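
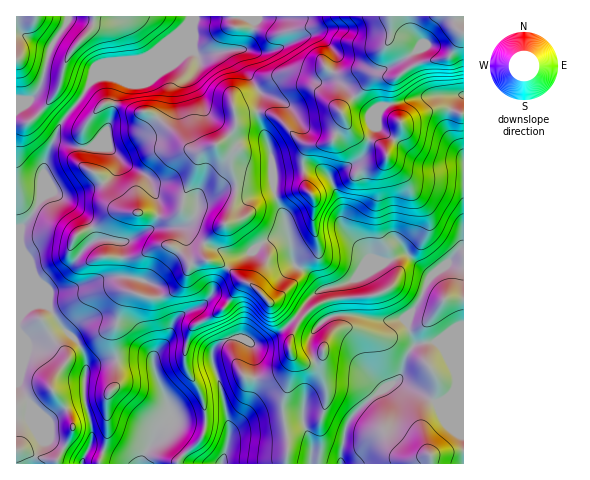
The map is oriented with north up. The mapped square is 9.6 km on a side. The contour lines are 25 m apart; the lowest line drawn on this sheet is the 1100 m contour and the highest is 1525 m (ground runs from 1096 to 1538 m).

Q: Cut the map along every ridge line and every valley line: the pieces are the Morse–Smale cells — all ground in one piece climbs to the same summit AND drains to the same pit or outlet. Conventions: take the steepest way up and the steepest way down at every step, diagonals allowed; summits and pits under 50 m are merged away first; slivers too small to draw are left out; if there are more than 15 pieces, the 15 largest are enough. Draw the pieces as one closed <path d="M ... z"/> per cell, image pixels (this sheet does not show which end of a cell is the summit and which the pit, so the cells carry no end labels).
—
<path d="M463 16l-273 0-1 6-14 14-29 22-50 20-6 5-9 15-19 24-5 9-12 29-5 40-11 20-7 7-2 7 2 18 23 53-29 3 1 156 270-1 1-25-5-22 0-17 8-24 1-18 8 4 9 1 13-6 4-15 11-14-5-27 2-2 42-3 13-6 7-10 2-9-19-43-3-14 0-37 11-18 2-12 12-17 0-6 34-15 12 0 17 5z"/><path d="M447 108l-12 0-33 14-1 7-12 17-2 12-11 18 0 37 6 25 7 11 9 21-4 14-5 5-18 7-37 2-2 2 5 27-11 14-4 15-13 6-9-1-8-4-1 18-8 24 0 17 5 22-1 26 177-1 0-348z"/><path d="M189 16l-173 1 1 291 12 0 15-4-22-52-2-18 2-7 7-7 11-20 5-40 17-38 19-24 13-19 52-21 29-22 14-14z"/>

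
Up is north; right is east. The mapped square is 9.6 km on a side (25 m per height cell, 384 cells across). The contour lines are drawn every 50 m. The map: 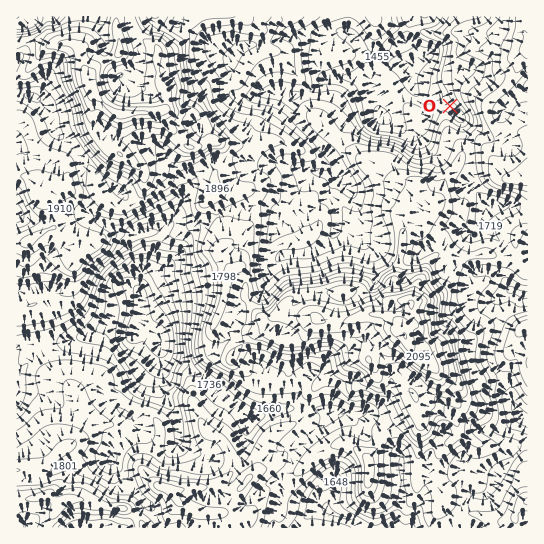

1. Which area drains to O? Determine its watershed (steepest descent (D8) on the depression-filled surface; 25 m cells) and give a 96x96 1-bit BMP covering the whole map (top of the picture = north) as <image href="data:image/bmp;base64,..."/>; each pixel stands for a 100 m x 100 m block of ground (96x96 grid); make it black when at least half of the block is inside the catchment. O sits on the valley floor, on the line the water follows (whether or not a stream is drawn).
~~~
<image width="96" height="96" href="data:image/bmp;base64,Qk2+BAAAAAAAAD4AAAAoAAAAYAAAAGAAAAABAAEAAAAAAIAEAAATCwAAEwsAAAIAAAAAAAAA////AAAAAAAAAAAAAAAAAAAAAAAAAAAAAAAAAAAAAAAAAAAAAAAAAAAAAAAAAAAAAAAAAAAAAAAAAAAAAAAAAAAAAAAAAAAAAAAAAAAAAAAAAAAAAAAAAAAAAAAAAAAAAAAAAAAAAAAAAAAAAAAAAAAAAAAAAAAAAAAAAAAAAAAAAAAAAAAAAAAAAAAAAAAAAAAAAAAAAAAAAAAAAAAAAAAAAAAAAAAAAAAAAAAAAAAAAAAAAAAAAAAAAAAAAAAAAAAAAAAAAAAAAAAAAAAAAAAAAAAAAAAAAAAAAAAAAAAAAAAAAAAAAAAAAAAAAAAAAAAAAAAAAAAAAAAAAAAAAAAAAAAAAAAAAAAAAAAAAAAAAAAAAAAAAAAAAAAAAAAAAAAAAAAAAAAAAAAAAAAAAAAAAAAAAAAAAAAAAAAAAAAAAAAAAAAAAAAAAAAAAAAAAAAAAAAAAAAAAAAAAAAAAAAAAAAAAAAAAAAAAAAAAAAAAAAAAAAAAAAAAAAAAAAAAAAAAAAAAAAAAAAAAAAAAAAAAAAAAAAAAAAAAAAAAAAAAAAAAAAAAAAAAAAAAAAAAAAAAAAAAAAAAAAAAAAAAAAAAAAAAAAAAAAAAAAAAAAAAAAAAAAAAAAAAAAAAAAAAAAAAAAAAAAAAAAAAAAAAAAAAAAAAAAAAAAAAAAAAAAAAAAAAAAAAABAAAAAAAAAAAAAAAPgAAAAAAAAAAAAAAPgAAAAAAAAAAAAAAPgAAAAAAAAAAAAAAHwAAAAAAAAAAAAAADwAAAAAAAAAAAAAAD4AAAAAAAAAAAAAAD4AAAAAAAAAAAAAAD8ABgAAAAAAAAAAAD///wAAAAAAAAAAAD///wAAAAAAAAAAAD///wAAAAAAAAAAAD///wAAAAAAAAAAAB///wAAAAAAAAAAAB///8AAAAAAAAAAAAH//8AAAAAAAAAAAAH//8AAAAAAAAAAAAD//8AAAAAAAAAAAAB//8AAAAAAAAAAAAB//8AAAAAAAAAAAAA//8AAAAAAAAAAAAA//8AAAAAAAAAAAAA//8AAAAAAAAAAAAAf/8AAAAAAAAAAAAAP/8AAAAAAAAAAAAAP/8AAAAAAAAAAAAAH/8AAAAAAAAAAAAAH/8AAAAAAAAAAAAAD/8AAAAAAAAAAAAAH/8AAAAAAAAAAAAAP/8AAAAAAAAAAAAAf/8AAAAAAAAAAAAAf+AAAAAAAAAAAAAAf4AAAAAAAAAAAAAA/4AAAAAAAAAAAAAA/wAAAAAAAAAAAAAAfwAAAAAAAAAAAAAAPwAAAAAAAAAAAAAAHgAAAAAAAAAAAAAAAAAAAAAAAAAAAAAAAAAAAAAAAAAAAAAAAAAAAAAAAAAAAAAAAAAAAAAAAAAAAAAAAAAAAAAAAAAAAAAAAAAAAAAAAAAAAAAAAAAAAAAAAAAAAAAAAAAAAAAAAAAAAAAAAAAAAAAAAAAAAAAAAAAAAAAAAAAAAAAAAAAAAAAAAAAAAAAAAAAAAAAAAAAAAAAAAAAAAAAAAAAAAAAAAAAAAAAAAAAAAAAAAAA="/>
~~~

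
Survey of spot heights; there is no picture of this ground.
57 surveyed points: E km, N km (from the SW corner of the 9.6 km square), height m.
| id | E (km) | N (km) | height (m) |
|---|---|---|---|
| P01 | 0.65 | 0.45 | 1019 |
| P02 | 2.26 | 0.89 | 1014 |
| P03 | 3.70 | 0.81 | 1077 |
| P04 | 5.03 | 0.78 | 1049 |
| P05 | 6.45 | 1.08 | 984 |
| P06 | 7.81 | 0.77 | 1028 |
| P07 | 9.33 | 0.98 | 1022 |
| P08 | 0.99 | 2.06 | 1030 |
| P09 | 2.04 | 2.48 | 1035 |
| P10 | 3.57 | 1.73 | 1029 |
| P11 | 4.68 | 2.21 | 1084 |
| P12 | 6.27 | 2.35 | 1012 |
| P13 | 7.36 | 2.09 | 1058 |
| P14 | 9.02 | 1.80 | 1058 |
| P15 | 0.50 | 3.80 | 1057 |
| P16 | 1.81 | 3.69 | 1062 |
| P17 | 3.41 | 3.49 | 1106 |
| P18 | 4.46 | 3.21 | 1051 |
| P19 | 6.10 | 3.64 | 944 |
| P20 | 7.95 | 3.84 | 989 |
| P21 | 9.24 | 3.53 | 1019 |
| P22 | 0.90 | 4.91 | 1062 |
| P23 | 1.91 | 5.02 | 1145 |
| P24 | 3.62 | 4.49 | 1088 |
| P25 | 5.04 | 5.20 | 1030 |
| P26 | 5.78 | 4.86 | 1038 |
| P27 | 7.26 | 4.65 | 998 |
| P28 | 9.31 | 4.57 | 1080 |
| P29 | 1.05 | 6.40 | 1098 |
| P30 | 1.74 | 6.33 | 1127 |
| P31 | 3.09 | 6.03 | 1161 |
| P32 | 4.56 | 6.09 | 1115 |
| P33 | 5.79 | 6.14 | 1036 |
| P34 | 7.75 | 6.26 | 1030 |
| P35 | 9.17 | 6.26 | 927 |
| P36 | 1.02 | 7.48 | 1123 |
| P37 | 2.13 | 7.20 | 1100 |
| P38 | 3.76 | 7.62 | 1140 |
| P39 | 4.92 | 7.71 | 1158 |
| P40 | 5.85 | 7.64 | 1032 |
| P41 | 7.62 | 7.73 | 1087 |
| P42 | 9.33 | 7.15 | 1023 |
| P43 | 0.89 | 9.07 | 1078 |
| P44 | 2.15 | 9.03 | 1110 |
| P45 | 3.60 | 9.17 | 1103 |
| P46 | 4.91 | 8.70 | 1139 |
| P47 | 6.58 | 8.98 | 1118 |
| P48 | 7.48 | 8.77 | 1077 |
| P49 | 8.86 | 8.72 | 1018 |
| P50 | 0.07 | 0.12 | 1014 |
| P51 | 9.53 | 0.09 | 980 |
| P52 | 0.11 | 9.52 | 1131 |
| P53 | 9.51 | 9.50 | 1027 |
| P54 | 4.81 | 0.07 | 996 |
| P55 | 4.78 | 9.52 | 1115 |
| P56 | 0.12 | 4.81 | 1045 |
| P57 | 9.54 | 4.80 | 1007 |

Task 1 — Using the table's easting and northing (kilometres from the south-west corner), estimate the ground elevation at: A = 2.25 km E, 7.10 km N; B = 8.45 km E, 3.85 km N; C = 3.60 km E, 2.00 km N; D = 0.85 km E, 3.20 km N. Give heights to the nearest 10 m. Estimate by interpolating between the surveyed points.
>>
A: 1100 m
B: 1010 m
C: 1020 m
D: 1040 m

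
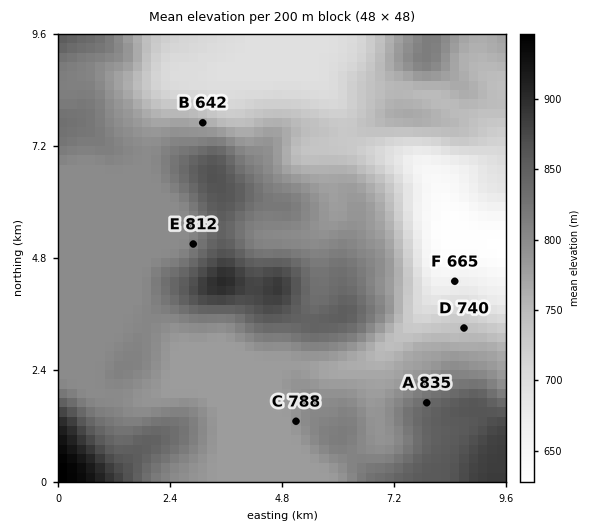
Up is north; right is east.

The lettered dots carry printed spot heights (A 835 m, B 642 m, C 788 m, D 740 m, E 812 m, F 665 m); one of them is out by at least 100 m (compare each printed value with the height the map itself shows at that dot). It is B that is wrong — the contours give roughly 767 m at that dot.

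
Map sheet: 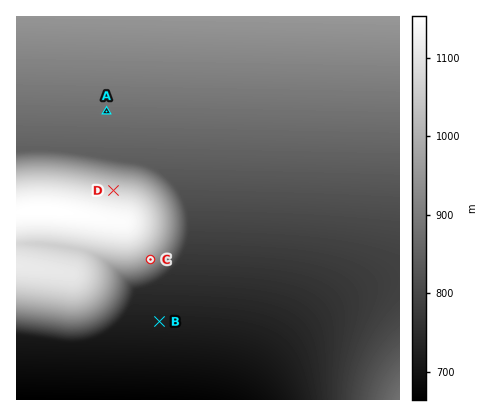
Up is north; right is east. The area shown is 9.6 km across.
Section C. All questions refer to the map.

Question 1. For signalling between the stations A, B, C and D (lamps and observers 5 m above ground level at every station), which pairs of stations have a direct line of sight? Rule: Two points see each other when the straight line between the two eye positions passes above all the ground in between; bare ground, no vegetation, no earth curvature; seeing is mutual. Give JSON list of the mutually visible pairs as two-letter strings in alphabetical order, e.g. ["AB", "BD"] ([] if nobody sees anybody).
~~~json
["AD", "BC"]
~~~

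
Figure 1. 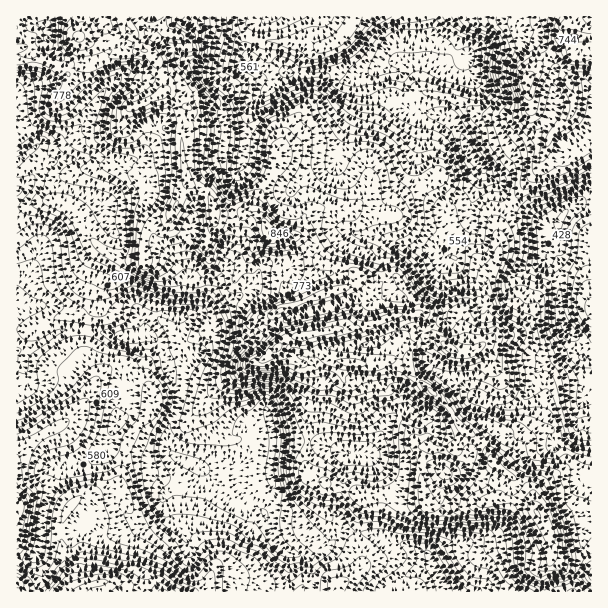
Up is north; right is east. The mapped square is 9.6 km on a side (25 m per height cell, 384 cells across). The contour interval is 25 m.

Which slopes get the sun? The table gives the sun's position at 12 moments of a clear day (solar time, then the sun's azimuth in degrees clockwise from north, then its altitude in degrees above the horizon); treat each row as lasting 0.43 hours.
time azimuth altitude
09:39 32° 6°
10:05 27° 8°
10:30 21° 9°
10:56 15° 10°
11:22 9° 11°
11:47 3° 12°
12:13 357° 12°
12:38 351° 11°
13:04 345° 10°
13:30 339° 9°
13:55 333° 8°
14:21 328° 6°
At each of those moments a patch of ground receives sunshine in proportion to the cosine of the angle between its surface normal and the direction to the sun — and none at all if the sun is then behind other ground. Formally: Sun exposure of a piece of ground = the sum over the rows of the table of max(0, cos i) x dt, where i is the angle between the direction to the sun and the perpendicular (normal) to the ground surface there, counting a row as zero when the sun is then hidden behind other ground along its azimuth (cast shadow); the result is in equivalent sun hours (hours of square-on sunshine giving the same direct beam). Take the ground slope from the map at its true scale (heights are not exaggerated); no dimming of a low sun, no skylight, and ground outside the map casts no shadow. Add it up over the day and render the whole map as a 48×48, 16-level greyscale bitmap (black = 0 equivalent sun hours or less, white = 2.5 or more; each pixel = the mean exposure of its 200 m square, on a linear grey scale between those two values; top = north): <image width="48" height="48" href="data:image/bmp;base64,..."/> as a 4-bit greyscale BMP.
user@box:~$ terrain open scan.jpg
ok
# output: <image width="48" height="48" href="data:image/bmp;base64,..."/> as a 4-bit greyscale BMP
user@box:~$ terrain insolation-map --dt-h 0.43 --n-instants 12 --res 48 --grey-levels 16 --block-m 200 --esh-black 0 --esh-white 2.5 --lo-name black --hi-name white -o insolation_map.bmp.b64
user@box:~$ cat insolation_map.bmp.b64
<image width="48" height="48" href="data:image/bmp;base64,Qk32BAAAAAAAAHYAAAAoAAAAMAAAADAAAAABAAQAAAAAAIAEAAATCwAAEwsAABAAAAAAAAAAAAAAABEREQAiIiIAMzMzAERERABVVVUAZmZmAHd3dwCIiIgAmZmZAKqqqgC7u7sAzMzMAN3d3QDu7u4A////AEi7mFQlac7XVEVViGVUIjVlMRAUQQAAAOuKu97anO7aZVZ4qpipUhEjEAEAEREAFHiJzM3d3Lqql3ibu6qXdkMQAAEAE2U0WRNWiqqqqZiJu7y5UjRmZ2QQAAAAE0M2eCRFZ3Z3iJlpu6qVM0Q1UxAAAAAAASI2ZjRVRUVmaad4mYZkRDIiAAAAAAAAABJ5ZTNWRFZkeYd3eHZUQxEQAAERARAAACWZZYVYZEVFh3d3ZlU0MQABIjVUZnVUJHqneLlZuodXdEVWVFRVMQEmiXVlebqZhoqGdmd3rMqHZEZlRDNDM0eJu6dWhmhkJt2WRVNFZomXVndUQzMSV4mZh2ZGMANinc3aeGMRE1d1RVMiMiIQNmZTQzQyERNsyXmqzJUiIjVkNDESMyEAEzIQASNXmHE8mHVJ3LpkQzWIMjMiIhAAAREAABNnUyand3dXiLu4ZERGUSVCEQAAABAAAAExAF283KiIiZq7l0RFVDVkEAAAAAAAAAAAAbumRph3eGiJqFRVV3ZlIAAAAAAAAAAAO5MRAld2VWVWeHVFeZVmQgAAAAERAAAD6BAAJFZ2ZYVVV5dEeGVnZTAAABAAARAoUQACRlaJmWd2Vnmql0NGic1wAQFYqXZlEAEBRUV4dSWYdniHZTMhRmraIAAAJHZ1JJlzMiSIY0MmiGMRABMzNTJLyWMRAANUXriqd1eHMXdSEREAAAATM1Qhbf/qqkAAJ3m83aZjEWZ2UzMgAAAAEmzrUBSNqt/JiId4updTNEMiERAAAAAAAUec22IBVWdt/t2omHhUVjNDMzIAAAEQAiNFeby3JVR8y8yXV5p0ZzREMiEAAAEQAjESRVVniai5mbllI4umeDRFQxEkQyEAESAAAkad/L7admZ4MkeIdyNEQzaHZSAAEAIAAEipmauWVDaYZEVGVSIjM2hlZBFHEAMiRFh5h1ISNGiGhlMjRSEAJXZFZCI0IhFd/IVSIiETRldnh0ABVzAANmVWiGETVVa8iGUzNFVmVmVndBAAJnVFZ1RFZ5USjOuomYeIdWiFQ1WJgwAAAWiHUyEiRVYWvf6FV4mYdld1ISaJhRAAACRlMhEUZFVqt5uTNHiHZmaIZFaHNUAAAFNXdlNFVEVmdWeEM1VmZneJmahRE1MyAAMyESEAI0VVVEVmVVVWeIiImqYRI0UkQRAAIyAAEkVUREVod1Voq7qYmnIjMiQxVVEAE1QgATZlVWeJl3eJq7qZmWEkIQJxFVMAAldAAAM1ZnrNpniJqpmHdjI1UxFXIzRBESaHMARlN4nv7IebuoZUIBeqhTM1RBJ3IAKstzV62kR83/3bmHd0WKunMhMyMwATMQAEZ4ermZdGrNpEWKqZqpdTI1IjMAADUhAAEVqEV6pzEQABJFVodlREaKY0AFaHISMhBIMCMzIRABAAEkVnZUMmispBMnekETREm0A2MzARIkUxASRnZDABRYhDiFhlZndDY0m1MzeqmYiEEAARMgAAFWVUIlQlmpZIeWhlVVVoiId2QQAAERIjRER4aA=="/>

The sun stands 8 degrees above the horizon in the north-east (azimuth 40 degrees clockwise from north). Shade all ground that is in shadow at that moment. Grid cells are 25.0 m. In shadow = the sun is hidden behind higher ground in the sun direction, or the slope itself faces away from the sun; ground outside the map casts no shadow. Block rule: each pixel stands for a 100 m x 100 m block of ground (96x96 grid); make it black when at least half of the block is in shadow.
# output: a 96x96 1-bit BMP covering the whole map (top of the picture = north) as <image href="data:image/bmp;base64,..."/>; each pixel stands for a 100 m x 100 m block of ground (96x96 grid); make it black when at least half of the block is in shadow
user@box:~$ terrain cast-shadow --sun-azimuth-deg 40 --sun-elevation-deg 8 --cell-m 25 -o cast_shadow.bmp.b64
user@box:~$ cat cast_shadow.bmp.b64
<image width="96" height="96" href="data:image/bmp;base64,Qk2+BAAAAAAAAD4AAAAoAAAAYAAAAGAAAAABAAEAAAAAAIAEAAATCwAAEwsAAAIAAAAAAAAA////AAAAAACAAAAAAAAQA/////8AAAAAAAAAA/////8AAAAAAAAAA/////8AAAAAAAAAB////+AAAAAAAAAAD////4AAAAAAAAAAD////4AMAAAAAAfAH////4AMAAAAAB94H////4AMAAAAADx+P////4AMAAAAAH5//////4AMAAAAAP///////wAMAAAAAP///////wAEAAAAAP///////gAEAAAAAP////n//AAAAAAAAP//wPC/2AAAAAAAAP//gPAAAAAAAAAAAH/wAPAAAAAAAAAAAn/gAOAAAAAAAADAD/8AAGAf4AAAAAD///8AAGf/wAAAAAD///4AP+f/gAAAAAD///wAf+fuAAAAAAD///wB///GAAAAAAB///wH/+mEAAAAAAB///4P/8AYAAAAAAA//////4f4AAAAAAA////////gAAAAAAAf///////AAAAAAAAP////v/+AAAAAAAAH////P/+AAAAAAAAX////H/8AAAAAAAAf////H/4DgAAAAAAf////H/wPgAAAAAAP////f/gPAAAAAAAH///+//APAAAAAAAH/////+fvAAAAAAAH/////c/+AAAAAAAH//4/wI/4AAAAAAAH/DwQAB/+AAAAAABn+BfgAA/AAAKAAAD//gf8AA8AAADAMP///wf/wA4AAB4Af////4A/4AAAAB8A/////+AB/AAAAD8B/////+AAB/AAAD8Af/////AAAfAAAD8AP///+A/AAAAAAD4H////8AH4AAAAADwP////8AB+AAAAADwH7///+AAPAAAAADgHh////gAAAAAAABgHD////wAAAAAAABAPn/9//4AAAAAAAAAP//x/v8AAAAAAAAAf//g/P/AAAAAwAAAf/3g/P/wAAAAwAAA/+Hg/P/4AAAAgABA/8HgfP/wAAAAAABg/8PmOf+AAAAAAABh/4PnP+8AAAAAAABh/4PHPj4AAAAAAAAB/wHHPjYAAAAAAAAB/gHDPjAAAAAAAAwA/AfAHgAAAAAAAB+AcA/GHAAAAAAAAD/gAB/PHAAAAAAAAf/wAB/PGAAAAAAAAf/4A5/P4AAAAAAAP//8A9/PwAAAAAAAf//8Af8PwAQAAAAAf/h8AfAHwA4AAAAA//gGB/wHwA8AAAAB//AHj/+HgAcAAAAB//gD///HgAcAAAAB//wD/H/DgAMAAAAB//wD/D+DgAMAAAAB//QB/D4DgAEAAAAB//AD/B4zgAAAAAAD//AD/B//gAAAAAAD//AD/A//gAAAAAAH//AD+D//gAAAAAAPv+HD8DwGAAAAAAA/P+HD4DwAAAAAAAAgf+Pj8D8AAAAAAAAA/+PD/B/gAAAAAAAB/+PP/B/4AAAYAAAD/8Pf/N/8AAB/wAAH/8P//g/8AAD/8AAP/4P8L4f4YA//+AAP/gP8H8BwcA///AAf/wPAH4AB4A/8AAAf/4/APwODwA8AAAAf/4+AHgOHgAAAAAc//488HAcEAAAAAA+//w/4HAcAAAAAAB+f/gcAHAYAAAAAAAAPgAAA="/>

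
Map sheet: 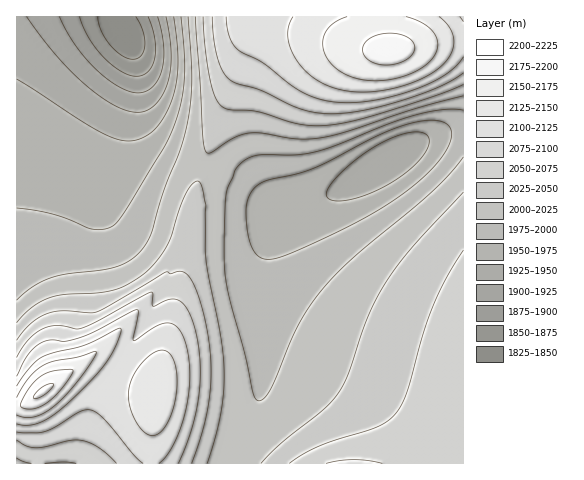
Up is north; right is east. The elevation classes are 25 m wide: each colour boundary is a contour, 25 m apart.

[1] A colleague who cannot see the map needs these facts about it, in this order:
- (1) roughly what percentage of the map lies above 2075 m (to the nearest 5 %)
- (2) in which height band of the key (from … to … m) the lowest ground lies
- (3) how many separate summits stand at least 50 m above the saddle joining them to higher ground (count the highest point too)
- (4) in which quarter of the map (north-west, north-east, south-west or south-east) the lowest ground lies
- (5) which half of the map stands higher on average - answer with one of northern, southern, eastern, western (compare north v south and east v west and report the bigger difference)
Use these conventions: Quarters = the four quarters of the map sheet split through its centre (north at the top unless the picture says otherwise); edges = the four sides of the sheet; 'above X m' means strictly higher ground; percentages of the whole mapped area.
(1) About 20 % of the map lies above 2075 m.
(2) The lowest ground lies in the 1825–1850 m band.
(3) Counting only tops that stand 50 m proud, the map has 3 summits.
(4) The lowest point lies in the north-west quarter of the map.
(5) The southern half stands higher on average than the northern half.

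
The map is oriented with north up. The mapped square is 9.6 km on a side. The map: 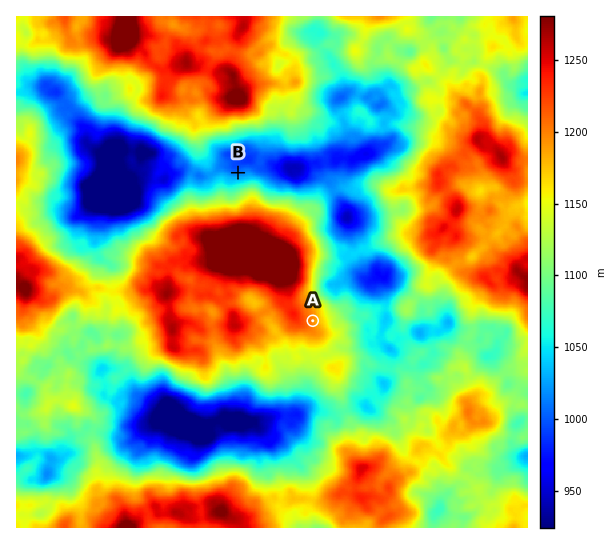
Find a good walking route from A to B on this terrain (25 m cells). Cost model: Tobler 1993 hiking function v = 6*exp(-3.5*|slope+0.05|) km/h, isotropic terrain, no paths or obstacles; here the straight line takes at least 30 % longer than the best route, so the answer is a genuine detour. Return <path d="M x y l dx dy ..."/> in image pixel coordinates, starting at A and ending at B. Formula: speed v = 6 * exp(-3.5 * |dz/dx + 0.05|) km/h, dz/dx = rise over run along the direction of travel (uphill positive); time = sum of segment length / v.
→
<path d="M313 321l0-8-6-11 0-4-1-3 0-8 3-5 0-25 2-6 0-8-6-13 0-5-3-6-15-14-18-10-6-5-2-5-3-3-20-9"/>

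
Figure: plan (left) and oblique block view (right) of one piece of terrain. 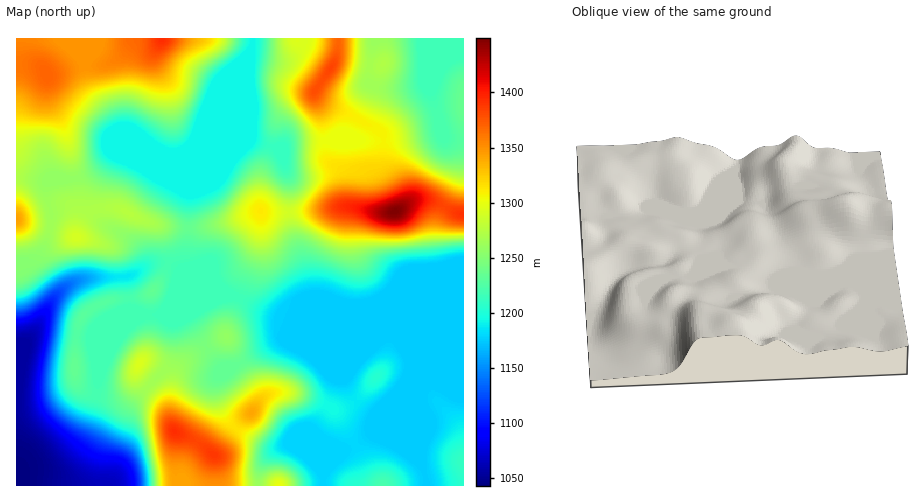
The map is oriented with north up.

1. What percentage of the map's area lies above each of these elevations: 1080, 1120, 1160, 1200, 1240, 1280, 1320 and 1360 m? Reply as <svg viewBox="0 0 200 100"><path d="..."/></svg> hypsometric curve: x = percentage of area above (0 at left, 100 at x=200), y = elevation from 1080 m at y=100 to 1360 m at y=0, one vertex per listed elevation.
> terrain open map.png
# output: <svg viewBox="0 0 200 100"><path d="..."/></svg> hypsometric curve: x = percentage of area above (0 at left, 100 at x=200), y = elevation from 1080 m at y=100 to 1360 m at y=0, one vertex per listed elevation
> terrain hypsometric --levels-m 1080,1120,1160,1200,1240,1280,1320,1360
<svg viewBox="0 0 200 100"><path d="M193 100l-3-14-3-15-53-14-45-14-37-14-24-15-16-14"/></svg>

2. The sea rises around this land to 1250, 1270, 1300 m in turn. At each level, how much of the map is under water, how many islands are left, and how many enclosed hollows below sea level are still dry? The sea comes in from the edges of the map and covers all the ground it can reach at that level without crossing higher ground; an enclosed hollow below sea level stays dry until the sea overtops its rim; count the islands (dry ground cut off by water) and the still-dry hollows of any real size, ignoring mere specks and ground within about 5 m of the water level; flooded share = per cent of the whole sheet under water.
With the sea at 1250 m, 60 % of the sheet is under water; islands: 1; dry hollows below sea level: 0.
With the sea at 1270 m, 70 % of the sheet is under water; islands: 2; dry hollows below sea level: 0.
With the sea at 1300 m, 80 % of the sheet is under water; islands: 1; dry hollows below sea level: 0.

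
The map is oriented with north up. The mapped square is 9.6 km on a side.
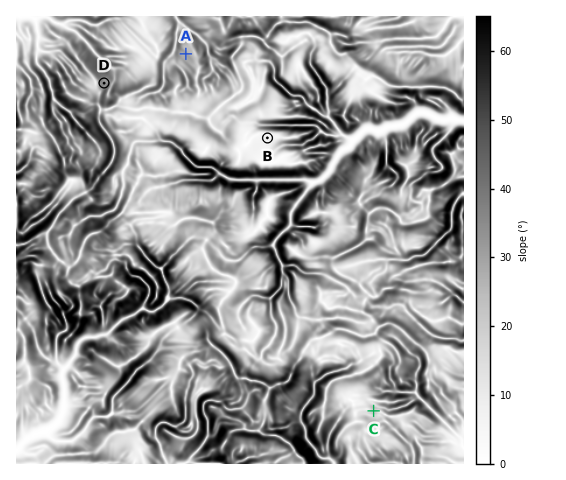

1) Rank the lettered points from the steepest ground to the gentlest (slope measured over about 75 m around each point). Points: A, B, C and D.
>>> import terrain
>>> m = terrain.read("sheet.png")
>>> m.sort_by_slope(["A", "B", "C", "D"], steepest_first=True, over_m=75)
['D', 'A', 'C', 'B']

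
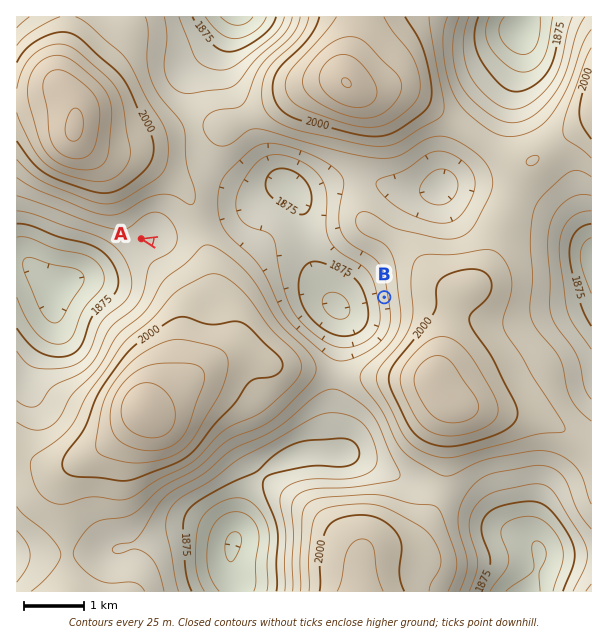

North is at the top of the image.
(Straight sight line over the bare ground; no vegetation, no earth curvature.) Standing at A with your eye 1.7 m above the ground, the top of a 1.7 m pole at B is hidden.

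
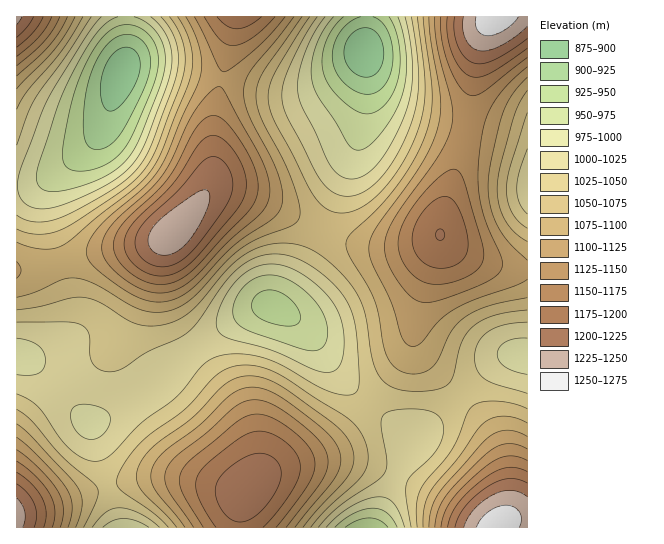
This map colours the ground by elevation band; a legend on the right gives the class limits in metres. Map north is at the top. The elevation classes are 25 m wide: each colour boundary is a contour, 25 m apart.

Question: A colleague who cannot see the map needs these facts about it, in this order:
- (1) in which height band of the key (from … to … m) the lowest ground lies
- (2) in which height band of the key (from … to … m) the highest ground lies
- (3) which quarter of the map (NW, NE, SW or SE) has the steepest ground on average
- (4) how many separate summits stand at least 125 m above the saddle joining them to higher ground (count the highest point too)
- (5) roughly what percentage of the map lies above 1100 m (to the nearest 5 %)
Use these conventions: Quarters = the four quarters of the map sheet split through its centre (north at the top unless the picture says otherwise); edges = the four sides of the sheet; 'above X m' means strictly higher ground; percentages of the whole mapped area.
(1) Between 875 and 900 m: that is the band holding the lowest ground.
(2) The highest ground lies in the 1250–1275 m band.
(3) The north-west quarter is the steepest part of the map.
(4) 6 summits rise at least 125 m above their surroundings.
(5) Roughly 35 % of the ground is higher than 1100 m.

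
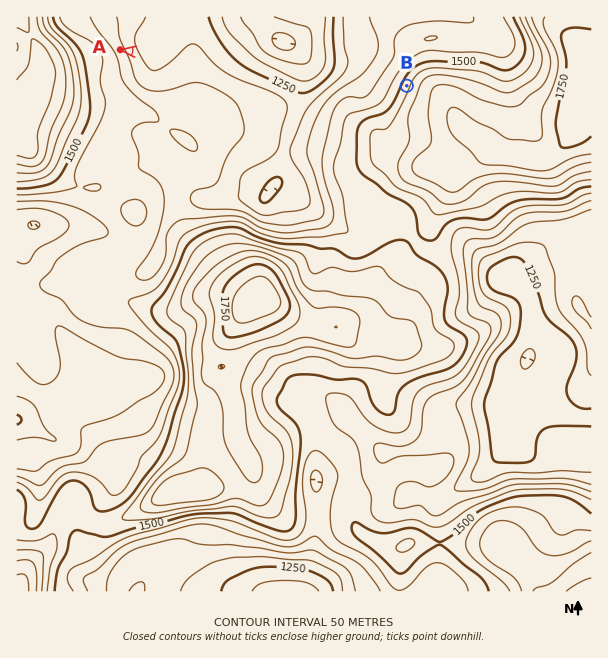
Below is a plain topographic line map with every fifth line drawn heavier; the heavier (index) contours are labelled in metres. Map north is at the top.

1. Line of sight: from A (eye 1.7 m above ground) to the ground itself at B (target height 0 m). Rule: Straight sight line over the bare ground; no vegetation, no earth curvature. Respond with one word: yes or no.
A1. yes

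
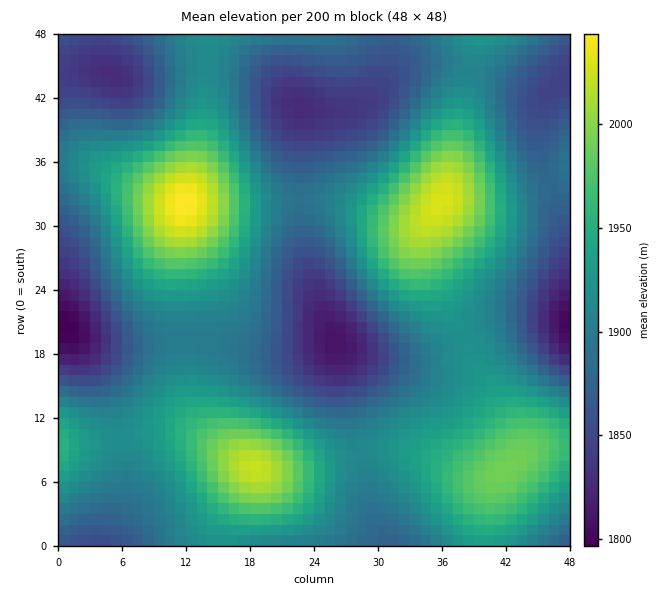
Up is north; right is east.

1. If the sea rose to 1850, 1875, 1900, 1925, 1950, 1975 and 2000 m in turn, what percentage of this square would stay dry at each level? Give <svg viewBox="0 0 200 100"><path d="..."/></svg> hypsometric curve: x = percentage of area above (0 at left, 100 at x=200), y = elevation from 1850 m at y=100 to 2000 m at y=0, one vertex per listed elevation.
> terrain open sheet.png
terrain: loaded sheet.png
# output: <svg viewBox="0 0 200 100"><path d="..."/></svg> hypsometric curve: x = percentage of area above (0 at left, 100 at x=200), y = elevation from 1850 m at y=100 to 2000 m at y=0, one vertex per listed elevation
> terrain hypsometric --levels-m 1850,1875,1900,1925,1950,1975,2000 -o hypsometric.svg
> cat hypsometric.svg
<svg viewBox="0 0 200 100"><path d="M175 100l-26-17-37-16-43-17-27-17-18-16-13-17"/></svg>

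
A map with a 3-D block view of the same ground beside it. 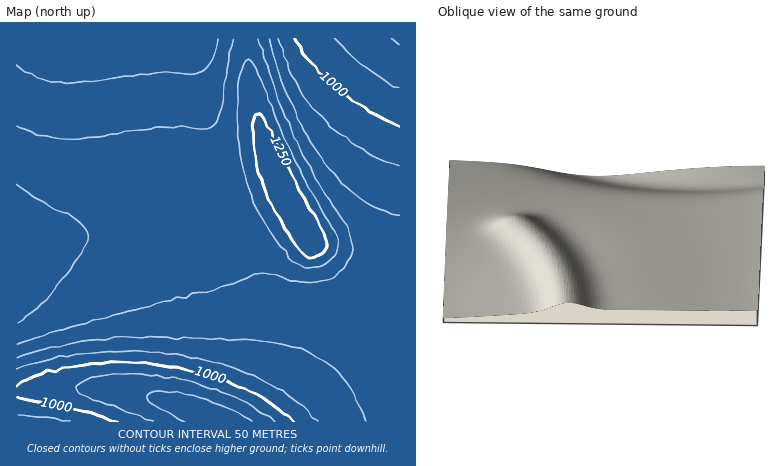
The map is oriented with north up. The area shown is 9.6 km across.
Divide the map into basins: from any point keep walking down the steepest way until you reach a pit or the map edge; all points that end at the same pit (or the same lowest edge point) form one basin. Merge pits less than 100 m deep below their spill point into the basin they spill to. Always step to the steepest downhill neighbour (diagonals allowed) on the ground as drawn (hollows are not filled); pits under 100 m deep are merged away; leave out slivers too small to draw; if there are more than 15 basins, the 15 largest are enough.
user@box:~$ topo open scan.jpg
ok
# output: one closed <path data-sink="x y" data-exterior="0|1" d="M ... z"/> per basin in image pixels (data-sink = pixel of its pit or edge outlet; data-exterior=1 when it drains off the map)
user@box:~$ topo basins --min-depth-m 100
<path data-sink="220 422" data-exterior="1" d="M280 185l-4 0-68 24-62 10-130 29 0 174 384 0 0-128-38-17-48-33-19-30z"/><path data-sink="190 38" data-exterior="1" d="M246 38l-230 0 0 210 34-6 96-23 62-10 72-24-18-49-7-26z"/><path data-sink="400 38" data-exterior="1" d="M400 38l-154 0 4 44 10 48 16 46 19 38 19 30 48 33 36 17z"/>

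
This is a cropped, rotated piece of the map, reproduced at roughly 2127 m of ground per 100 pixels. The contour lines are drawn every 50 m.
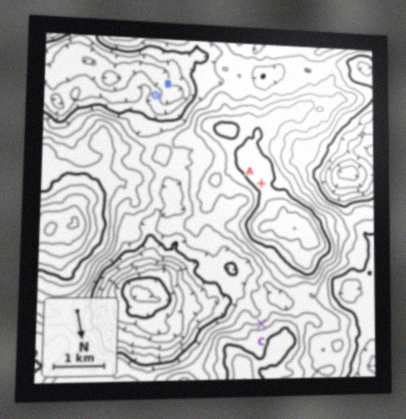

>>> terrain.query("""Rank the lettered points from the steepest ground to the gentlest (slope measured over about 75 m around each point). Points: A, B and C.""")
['C', 'B', 'A']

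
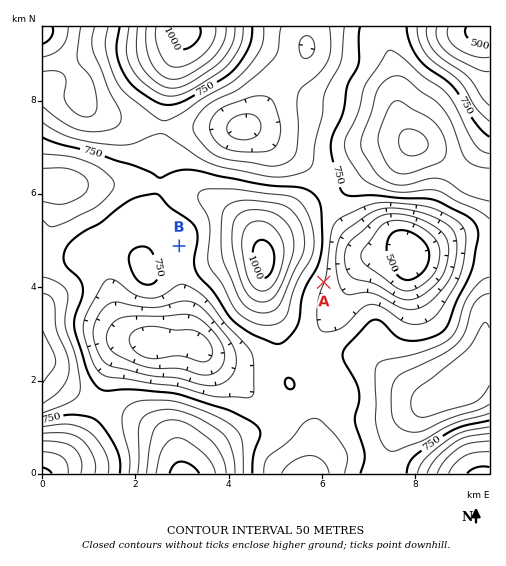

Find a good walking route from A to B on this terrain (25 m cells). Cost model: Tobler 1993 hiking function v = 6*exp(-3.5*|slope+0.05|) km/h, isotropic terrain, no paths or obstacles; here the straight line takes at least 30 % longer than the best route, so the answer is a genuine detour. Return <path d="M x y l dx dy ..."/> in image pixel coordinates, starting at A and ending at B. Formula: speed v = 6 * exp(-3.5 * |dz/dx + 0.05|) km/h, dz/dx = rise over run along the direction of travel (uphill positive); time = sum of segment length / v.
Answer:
<path d="M324 282l-26 13-12 12-16 8-17 0-14-7-24-24-14-7-10-10-10-19-2-2"/>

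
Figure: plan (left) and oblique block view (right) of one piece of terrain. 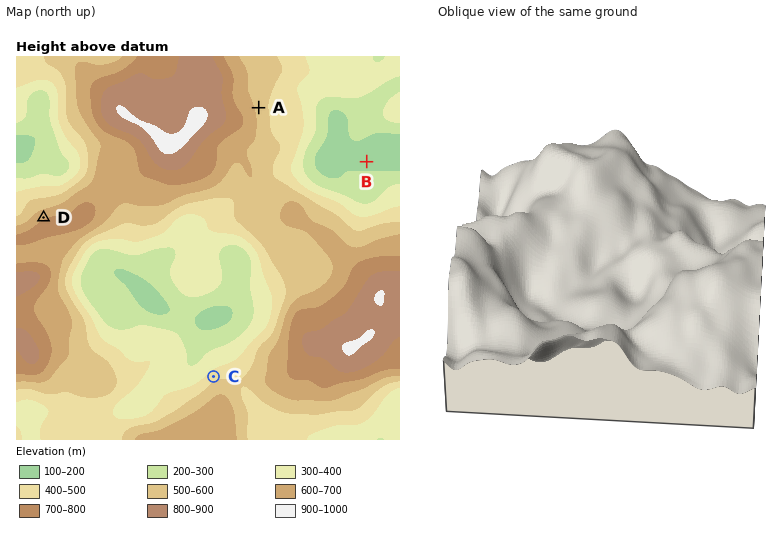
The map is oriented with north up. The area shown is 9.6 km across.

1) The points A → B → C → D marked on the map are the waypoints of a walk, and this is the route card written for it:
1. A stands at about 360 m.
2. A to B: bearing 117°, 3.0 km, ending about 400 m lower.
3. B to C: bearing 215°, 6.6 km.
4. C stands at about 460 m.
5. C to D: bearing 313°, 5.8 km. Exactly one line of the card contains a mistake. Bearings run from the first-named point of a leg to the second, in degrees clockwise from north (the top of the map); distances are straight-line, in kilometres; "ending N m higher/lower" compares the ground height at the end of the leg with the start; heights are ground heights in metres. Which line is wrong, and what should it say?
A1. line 1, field height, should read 570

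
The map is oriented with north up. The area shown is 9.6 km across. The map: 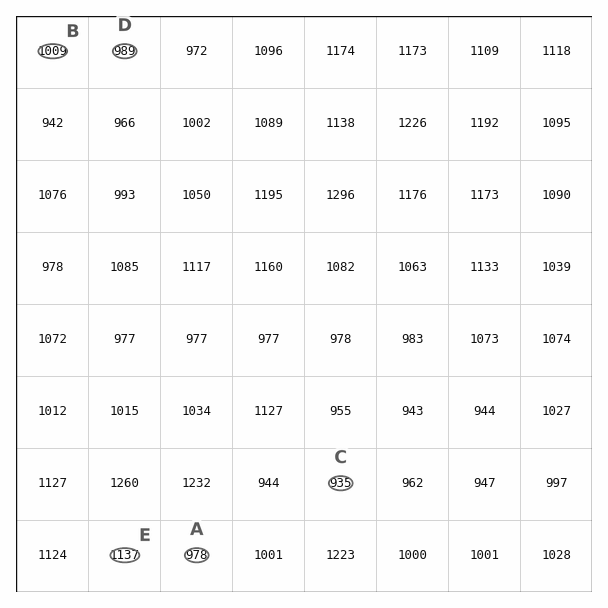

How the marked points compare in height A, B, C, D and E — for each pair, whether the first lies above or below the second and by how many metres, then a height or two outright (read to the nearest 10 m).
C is below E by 200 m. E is above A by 160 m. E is above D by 150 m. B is below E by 130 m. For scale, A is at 980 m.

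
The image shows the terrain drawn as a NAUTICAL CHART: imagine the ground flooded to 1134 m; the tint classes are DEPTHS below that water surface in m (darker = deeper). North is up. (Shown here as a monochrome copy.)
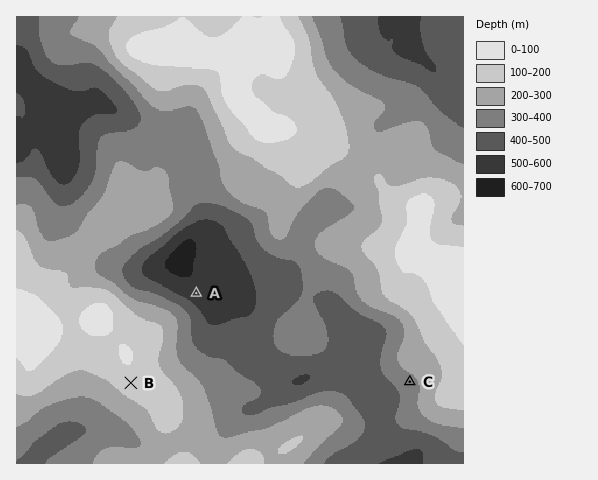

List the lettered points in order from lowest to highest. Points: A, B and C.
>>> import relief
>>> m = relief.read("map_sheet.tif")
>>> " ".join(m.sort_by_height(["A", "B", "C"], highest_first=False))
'A C B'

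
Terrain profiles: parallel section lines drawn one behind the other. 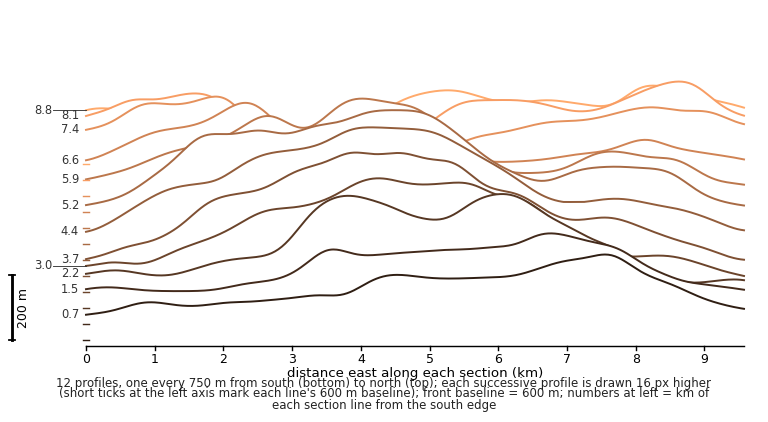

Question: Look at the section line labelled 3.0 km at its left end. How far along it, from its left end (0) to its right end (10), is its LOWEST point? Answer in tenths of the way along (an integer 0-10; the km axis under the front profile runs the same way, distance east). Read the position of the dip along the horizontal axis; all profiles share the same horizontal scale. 10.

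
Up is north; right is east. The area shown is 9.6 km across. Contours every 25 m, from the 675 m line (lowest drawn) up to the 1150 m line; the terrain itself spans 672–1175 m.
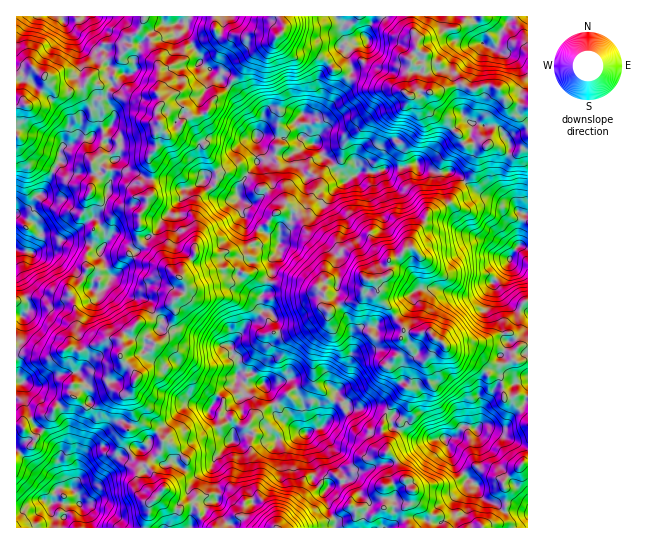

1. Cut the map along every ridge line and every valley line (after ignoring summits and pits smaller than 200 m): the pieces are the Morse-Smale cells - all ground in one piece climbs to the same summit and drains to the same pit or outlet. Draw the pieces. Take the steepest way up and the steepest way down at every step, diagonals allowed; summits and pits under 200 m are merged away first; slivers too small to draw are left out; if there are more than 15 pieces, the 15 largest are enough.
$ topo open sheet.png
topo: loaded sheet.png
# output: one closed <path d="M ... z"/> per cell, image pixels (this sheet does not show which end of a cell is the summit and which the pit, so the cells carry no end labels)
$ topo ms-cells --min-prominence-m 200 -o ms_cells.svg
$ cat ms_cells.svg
<path d="M527 16l-312 1 0 13 11 7 19 0 8-4 24 4-7 7-40 19-6 6-11 16 3 10-9 17-8 4-9 0-5-8-18 1-6-4-4 4 3 18-4 6 0 16-7 8 3 10 0 27-5 4 0 8-7 8-3 23 8 10 13 8 9 12 17 14 1 10-14 13-9 4-12 12-12 3-14 11-3 4 3 12-4 5 3 10-10 6-7 10-17 7-16-4-2 9 14 14 8 1 21-15 12 2 7-7-2 11 4 16 4 6 15 8 7 9 0 13-24 23 2 9 17 12 0 3-7 7 0 8-4 9 1 6 382-1-1-146-12 2-5 4-15 2-14 24 0 8-2 5-6 2-8-3-12 12-19 3-20-1-22-13 1-11-16-8-28 2-1-4-11-13-6 23-9 12-3-8 0-14-6-4-8 6-15-27-13 4-13-1 0-16 8-12 0-10 7-12-6-18-4-4-6 0-3-5 0-8 7-8 1-11 4-5 0-13 7-11 1-20 11-8 1-7 12-10 4-10-3-9 2-9-8-11-2-13 9-8 9-1 8 11 9 7 4 8 13 9 10-7 15 1 13-5 12 0 18-5 6 6 15 4 15-1 26 21 15 4 9 6 7 0 9 9 6 1-6 20 0 13-26 37 20 24 15 4z"/><path d="M214 16l-198 1 0 60 9 0 8-6 4 0 8 8 0 7-12 17-17 4 1 421 128-1 4-22 7-7 0-3-17-12-2-9 24-23 0-13-7-9-15-8-4-6-4-16 0-8-5 4-12-2-21 15-8-1-14-14 2-9 16 4 17-7 7-10 10-6-3-10 4-5-3-8 3-8 14-11 12-3 12-12 9-4 14-13-1-10-9-6-17-20-13-8-8-10 3-23 7-8 0-8 5-4 0-27-3-10 7-8 0-16 4-6-3-18 4-4 6 4 18-1 5 8 9 0 8-4 9-17-3-10 11-16 6-6 40-19 7-7-24-4-8 4-19 0-11-7z"/><path d="M315 144l-9 1-9 8 2 13 8 11-2 9 3 9-4 10-12 10-1 7-11 8-1 20-7 11 0 13-4 5-1 11-7 8 1 11 8 2 4 4 6 18-7 12 0 10-8 12 0 16 13 1 13-4 15 27 8-6 6 4 0 14 3 8 9-12 6-23 11 13 1 4 28-2 9 4 7 4-1 11 2 2 24 12 35-3 12-12 12 3 4-7 0-8 14-24 33-8 0-68-15-6-20-24 26-37 0-13 6-19-6-2-9-9-7 0-9-6-15-4-26-21-15 1-15-4-6-6-18 5-12 0-13 5-15-1-10 7-13-9-4-8-9-7z"/><path d="M37 71l-4 0-8 6-6-1-3 2 1 29 12-2 4-2 12-17-1-9z"/>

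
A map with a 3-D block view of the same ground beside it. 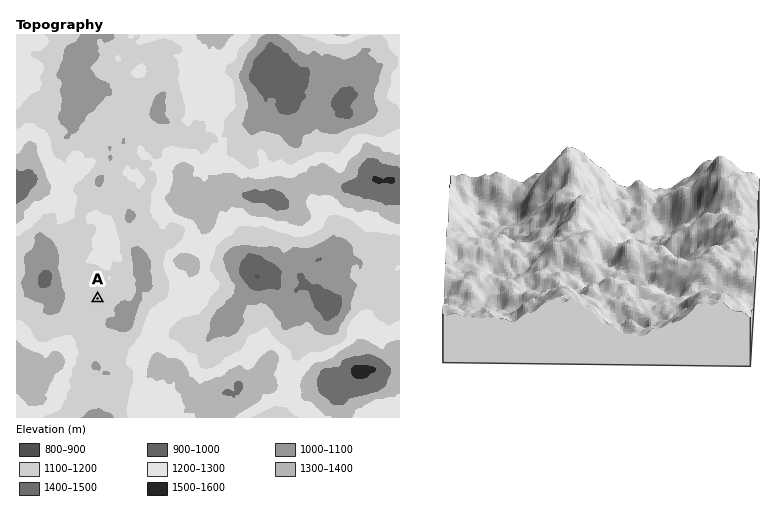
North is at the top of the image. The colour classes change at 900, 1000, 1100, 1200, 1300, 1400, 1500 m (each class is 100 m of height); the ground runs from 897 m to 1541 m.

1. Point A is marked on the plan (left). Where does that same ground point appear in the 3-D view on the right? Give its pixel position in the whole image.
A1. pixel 657 296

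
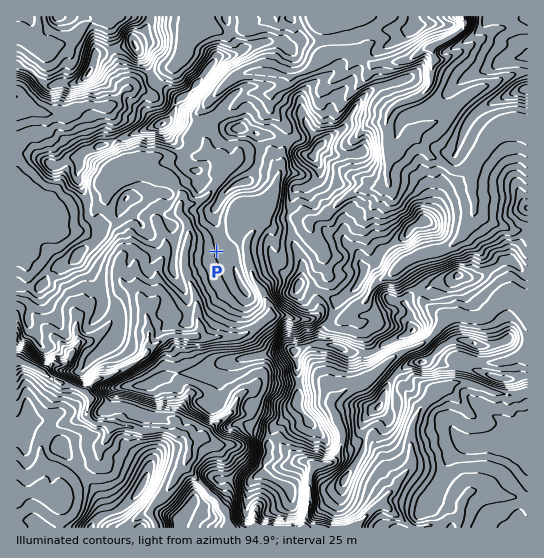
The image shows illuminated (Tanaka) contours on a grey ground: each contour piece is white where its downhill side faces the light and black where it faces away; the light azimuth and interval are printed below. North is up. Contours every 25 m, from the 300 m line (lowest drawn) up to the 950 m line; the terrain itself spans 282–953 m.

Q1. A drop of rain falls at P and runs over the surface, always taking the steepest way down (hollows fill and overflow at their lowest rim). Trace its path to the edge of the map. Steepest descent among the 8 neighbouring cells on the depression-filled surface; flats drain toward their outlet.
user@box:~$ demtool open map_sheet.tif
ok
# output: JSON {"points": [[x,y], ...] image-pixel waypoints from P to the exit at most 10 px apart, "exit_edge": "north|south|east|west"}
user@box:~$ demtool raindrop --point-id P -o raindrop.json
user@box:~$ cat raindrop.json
{"points": [[217, 251], [206, 251], [195, 250], [186, 250], [185, 261], [186, 271], [190, 282], [194, 293], [197, 303], [198, 314], [199, 325], [197, 335], [186, 337], [175, 335], [165, 339], [154, 347], [145, 355], [134, 363], [123, 370], [113, 374], [102, 378], [91, 385], [82, 390], [71, 386], [61, 381], [50, 377], [39, 370], [29, 365], [18, 362], [17, 362]], "exit_edge": "west"}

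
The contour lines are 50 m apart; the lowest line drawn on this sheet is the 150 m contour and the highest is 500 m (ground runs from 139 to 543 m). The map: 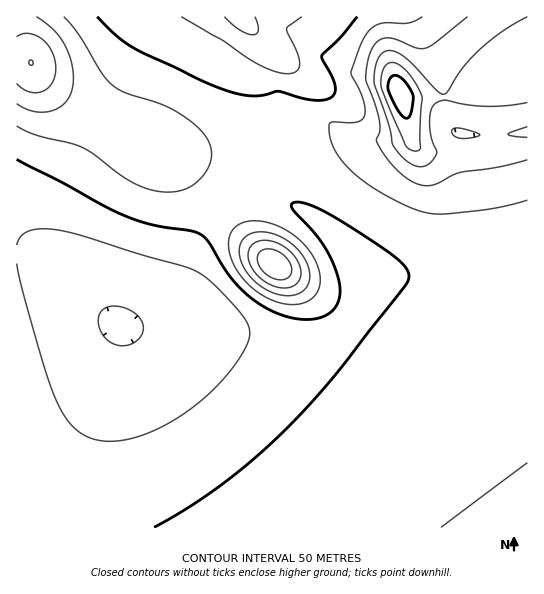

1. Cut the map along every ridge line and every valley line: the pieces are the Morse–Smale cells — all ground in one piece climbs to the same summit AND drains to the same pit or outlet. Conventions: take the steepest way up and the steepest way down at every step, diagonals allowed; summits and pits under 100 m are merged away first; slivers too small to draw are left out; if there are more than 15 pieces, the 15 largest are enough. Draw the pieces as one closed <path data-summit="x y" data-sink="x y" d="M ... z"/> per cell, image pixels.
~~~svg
<path data-summit="401 93" data-sink="119 325" d="M410 131l-5 5-11 4-24-1-24-7-74 13 5 38 6 15 30 19 23 22 21 30 3 8-3 22-10 20-14 13-22 9-25 3-24-3-53-12-87-2-12-8-57-51-16-9-14-4-7 0 1 273 511-1 0-377-47 5-46-2-17-5-6-6z"/><path data-summit="31 63" data-sink="119 325" d="M29 61l-13 1 0 192 21 5 16 9 66 57 7 2 17-4 12-7 13-11 11-16 21-55 11-15 14-12 25-11 21 0 13 3-5-9-6-44-2-2-76 9-22 0-16-4-87-48-21-16z"/><path data-summit="401 93" data-sink="239 17" d="M527 16l-286 1 22 22 6 11 0 12-6 13-2 10 12 59 73-12 24 7 24 1 11-4 5-5 2 11 9 7 14 4 46 2 47-6z"/><path data-summit="31 63" data-sink="239 17" d="M241 16l-224 0-1 45 13 0 20 24 21 16 87 48 16 4 22 0 72-8 5-2 0-5-11-59 8-17 0-12-6-11z"/><path data-summit="274 265" data-sink="119 325" d="M271 196l-26 1-14 6-13 9-18 22-21 55-11 16-17 14-16 6-8 1 3 2 79 1 53 12 24 3 25-3 15-5 12-8 13-14 6-15 3-13-3-17-14-22-22-23-31-21z"/>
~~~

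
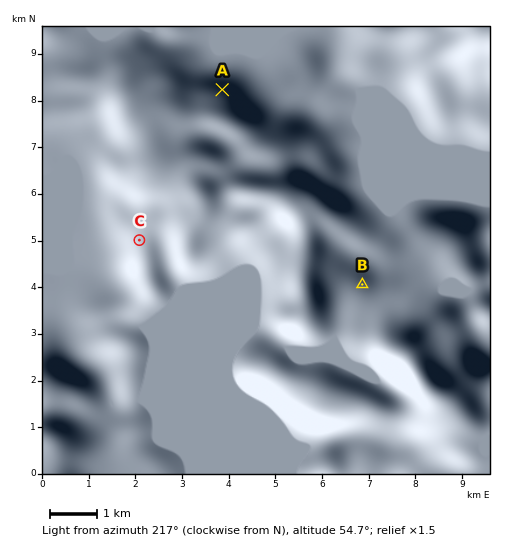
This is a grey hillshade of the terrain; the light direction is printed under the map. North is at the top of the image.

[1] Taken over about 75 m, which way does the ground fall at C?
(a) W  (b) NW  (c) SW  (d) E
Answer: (a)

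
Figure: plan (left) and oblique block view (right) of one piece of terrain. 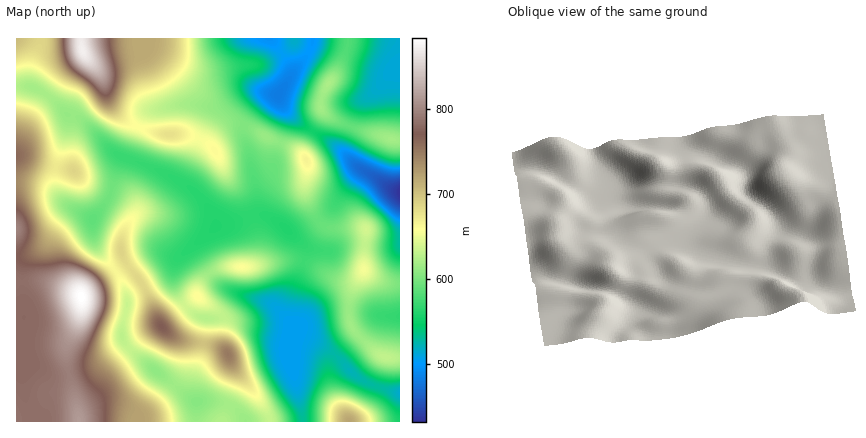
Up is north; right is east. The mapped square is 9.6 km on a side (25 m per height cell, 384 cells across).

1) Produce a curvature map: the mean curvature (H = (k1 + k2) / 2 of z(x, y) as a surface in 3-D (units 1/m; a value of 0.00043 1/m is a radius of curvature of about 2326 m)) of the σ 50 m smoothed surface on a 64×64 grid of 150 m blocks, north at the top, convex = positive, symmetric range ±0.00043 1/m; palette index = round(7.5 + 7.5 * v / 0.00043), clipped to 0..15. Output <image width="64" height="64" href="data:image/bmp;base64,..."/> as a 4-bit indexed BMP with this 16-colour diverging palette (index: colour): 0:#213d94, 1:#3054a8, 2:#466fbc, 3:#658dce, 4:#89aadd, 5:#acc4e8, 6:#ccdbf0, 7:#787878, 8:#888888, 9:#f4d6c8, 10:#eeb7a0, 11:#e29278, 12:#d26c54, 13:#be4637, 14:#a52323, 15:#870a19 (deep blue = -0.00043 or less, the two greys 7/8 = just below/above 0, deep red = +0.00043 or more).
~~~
<image width="64" height="64" href="data:image/bmp;base64,Qk12CAAAAAAAAHYAAAAoAAAAQAAAAEAAAAABAAQAAAAAAAAIAAATCwAAEwsAABAAAAAAAAAAlD0hAKhUMAC8b0YAzo1lAN2qiQDoxKwA8NvMAHh4eACIiIgAyNb0AKC37gB4kuIAVGzSADdGvgAjI6UAGQqHAHd3d2Z6upiHZVZ5u6l2ZniZmXZUWM/qUhNprf//7cqGd3d3Zoq6iJhlZ4rMuXZmZ4mYdUV63shCJIrO//7cuXV3d4dmirmImHZ4q9y4ZVVmd3dUR67rhTI1nO//26qYZXd4h2eKqYiZh4m7y5dVVVVmZURq/9hDIjac7/2nZ3ZUd3iId4qoiJmZmqqYdVVWZVVENZ7/pSIzRYvMuWQzRDN3eIh3iqh3mqqph2VVVndlVVRY3/xiI0RFeZh1MRESInd4h3eKqGeKupdkM0Vnd2VWZ5z/2DI0VVV4hkMQABNEd3d3Z5qXZoq6hkMjRWd3ZWib3/2UIkZmVnmGQhEjVoh3d3ZnmoZWm7l1QyM1Z3ZVac7/2lITVnZmipdBElirzHd3dniZhleaqGUyIjRmZURq7/+3MSRndmealzElrf7ud3d3eamGZ4mGVDIiRXd1Q1r//6YhNWd3d4mFIkjf/t13d3eJqod3ZlQzMzRomphla///pSJGd3d3iGQja+7bu3d3d4mpmYZTIiRVV5zdy6mu//2EIkZ3d3d2VEes26mZd3d3iZmqlkIBNniL7//ty87/6VIjVnd3d2VFi925h4h3d3d3ibynQQA3ms7//cupmrqFMzRWd3d2VFe+7Jd3d3d3ZmZ5zchBACes7//adlREVVVWZmZ3d3ZUWd/ZZWZmd3dlVnrf2mMAJpz//6YxAAE2iqqHZnd3dlRq77dEVWZ3d2VWeu/8lSAEi//9cgABJXrNyoZmZ3dlRGrepTNFZnd2ZVaL7/7IMAJq/+lBEleKzdunZVZmZlQzWdyVNFZmd3ZVaJvf/+pAAFrutiJIvd3LhkM0Vmd2VDRpu5VEVnd3dlZ5rN7/6kAAa9xzJJ3/2nUhASNFZ3dlRWmrl1Vnd3d2Zoq97//pMAOd2UEmz/xzEAABIzRnh3ZniaqYd3iZd3d3is3//9cQF9/XICa/6UAAAkRERFZ4iImZmqmYmap3iZiazv//pABb/8YhJZzJUhNoqpdlVneJqqmZu7qqqniaqZm+//thA57+lTI0aaqYm9//3Kh2Z4m7mHnN3KmZd5mYib3cliAnztp0NERWir3v///+26h3iaqGaM/8qHZmd3d5u6dAAWvclkNFVVVnnO///+3cuoiImGRXvuuGVGZVVXmpYwAFvtpjM1ZmVVVomruqqqqZmHd2Q0asynQyd1RFeZdBACjv2EI0VnZmVVVWZmd4h3d3ZmVDNYu5ZCGYZUWKl0EAOf/HQjVnd3ZmVUREVWd2ZmZmZlQ0erl0MrqGV5unQhJJ78hDRXd3d3ZmVVVWZ3ZmZmeIdlV6y5dD3Khnq5ZDMkjP2WVWd3d3d3d2Zmd3dmZWeJqYd5zv2mTtuGeJhkQzRq3bh2eIiHd3d3d3d4d2ZlZ5qqmJvv/7deyoZmdlRERFnNypiJmYh3d3d3d3d2ZlVomYh3nO//tky5dlRERFVEV5vMuqmZmHd3d3d3d2ZmVniYZVab3tt0K6l1QzM0VVRFiry7qZmId3d2Z3d2ZmZnmpdUVpvLlkMrqHUyI0V3ZEVpq7qYh3d3dmZnd2Z3d3mrl1Vom7ljIzqYZDI0WJl1RWiqqYd2d3ZmVniHd3d3iruXZniaqFMkWpdkM0aKu4VFeaqXZmZmZlVoqpd3iHeKzJd3eImYUzRZh1RFaL3cllaJqYZmZmZVRXrLl2eIdnrMqIiHZ3ZDNWiHZVaK3uyGV4mHZmZmZVRGnNp1Z4hlaby6qYZERDI1aIh2Z5ze23ZniHZVVVVVVFe+2VRXiGVYvdzKdTIiIkZ5qpdnm97JZVZmZVVERFVWed7IRFeIVEfP/sljEREkaJq8qGV6zbhlVVVURENEVneL7sdEZ4dTWf//t0EAI0aKysy4VFi8p1REREMzRVZ4iKzut0RnhkRs//x0EAJGeb3pvLlkR6uXQzM0REV4mZmJrNyWRGeHZp7/5zAAFHm83viruWRGipYyI0Vnis3duoisynVFaKqqzvxyAAFHrN3u6Ju6dDWJhSEleavO//7KmauoZVaL3ty6hRABRpve7t3Im7p0NXhjEki8zN3u7cupmYdmZ63+yoUgAkes3u7dy7mruXRFd1IUi8y6mZmrupiHdneJztp1MQFIve/ty7uqmZqpZEZ2MTi9uXZlVWeId2ZniavLhTEAJr7/7Kh3iIiImahkRmQifP2WRERERVVVVmiavLhCERJr//yXVERWZ3iIh2RFUhSv/HQ0VVREVVVneJq6dSIiNI3/2EIiNEVWZ2ZmVEVBBc/7YzRWZlVWZ3iJmZdCI0REe/+2MRI0VWZlVUREVTAF3/tjRWd3Zmd4iZmYYyI0VURZ39lUNEVmZnRDM0VmMBbv+2RFZ3d3d3iImIZCEkVVQ0a//ahmVmd3dEM0VndCSf/7dVZ4iId3d4iIdkM0VVVDNa//65dmZ3d1REV4h2ad/+p2Z5mYiHd4iIh3ZniYZUMkfP/8p2Vnd3dlZ4h3i+//yGZ4mpmIiIiIiIiavcp2VDNZztuXZWZ3eHd5h2jP//2nVXiaqZmYiImZmazv64ZlQjaby5dlVnd4d4h1Wf//2oVFaJmZmZmIiJmZq83Jd3dTJHm7qHZmd3iHd1NK//2YZEVniZmqmYd3d3d4iIdnmYUzWKu6h2Z3eYh1Mkr/+XZURWeImZqZh2VVVERVVFerljNHm7uYdnd6mHUhSv/HZmVFZ4iZmZiGVEQzIjNEV6ymMkaau6h3d3"/>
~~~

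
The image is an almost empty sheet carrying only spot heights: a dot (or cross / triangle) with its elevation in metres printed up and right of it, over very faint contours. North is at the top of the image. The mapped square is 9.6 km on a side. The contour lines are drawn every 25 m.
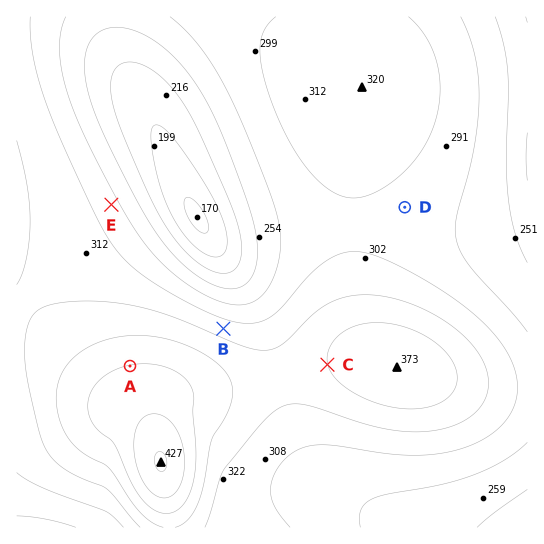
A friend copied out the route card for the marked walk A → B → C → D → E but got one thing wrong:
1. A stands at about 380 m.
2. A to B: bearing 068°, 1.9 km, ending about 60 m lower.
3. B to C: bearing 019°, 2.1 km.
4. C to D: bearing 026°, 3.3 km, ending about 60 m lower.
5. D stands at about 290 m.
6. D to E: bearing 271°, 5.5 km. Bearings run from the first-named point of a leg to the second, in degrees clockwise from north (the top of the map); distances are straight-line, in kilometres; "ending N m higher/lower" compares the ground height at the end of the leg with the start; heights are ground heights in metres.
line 3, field bearing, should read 109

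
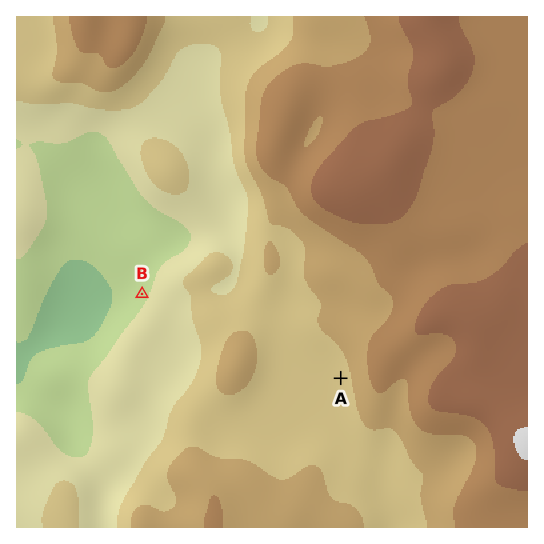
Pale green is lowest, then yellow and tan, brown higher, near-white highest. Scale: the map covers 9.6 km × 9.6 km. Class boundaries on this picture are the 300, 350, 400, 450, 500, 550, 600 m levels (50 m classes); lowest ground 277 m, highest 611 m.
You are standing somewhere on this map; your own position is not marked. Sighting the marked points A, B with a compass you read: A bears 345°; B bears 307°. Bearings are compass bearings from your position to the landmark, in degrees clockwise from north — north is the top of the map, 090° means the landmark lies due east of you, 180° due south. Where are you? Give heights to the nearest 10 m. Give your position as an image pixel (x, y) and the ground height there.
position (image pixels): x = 363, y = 460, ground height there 440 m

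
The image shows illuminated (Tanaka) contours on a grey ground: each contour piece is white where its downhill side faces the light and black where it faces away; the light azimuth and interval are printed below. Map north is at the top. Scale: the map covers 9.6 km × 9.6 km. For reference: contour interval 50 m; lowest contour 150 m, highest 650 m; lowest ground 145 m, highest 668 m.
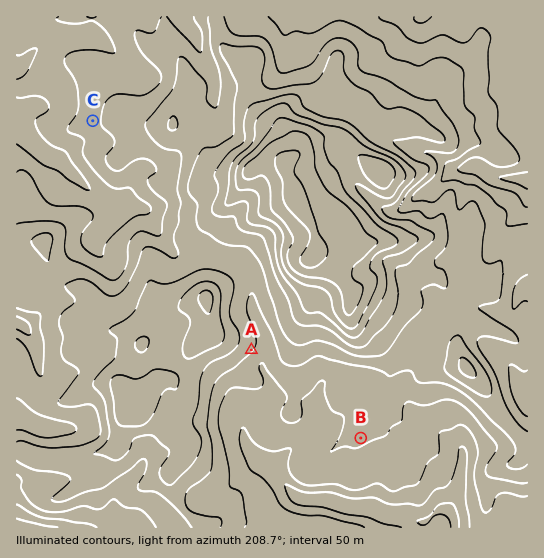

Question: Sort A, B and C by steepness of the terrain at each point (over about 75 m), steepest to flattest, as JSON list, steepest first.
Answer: ["A", "C", "B"]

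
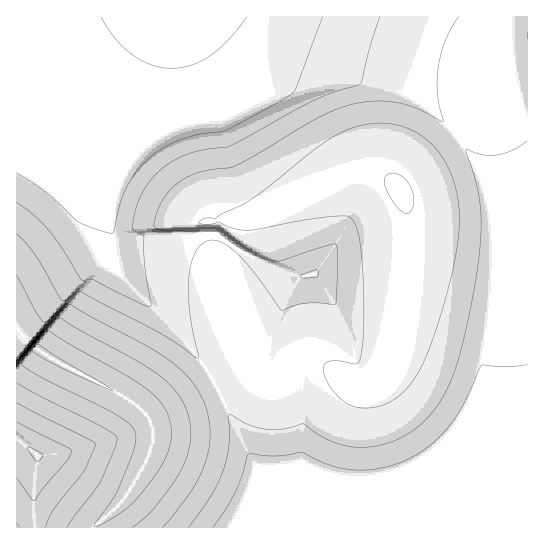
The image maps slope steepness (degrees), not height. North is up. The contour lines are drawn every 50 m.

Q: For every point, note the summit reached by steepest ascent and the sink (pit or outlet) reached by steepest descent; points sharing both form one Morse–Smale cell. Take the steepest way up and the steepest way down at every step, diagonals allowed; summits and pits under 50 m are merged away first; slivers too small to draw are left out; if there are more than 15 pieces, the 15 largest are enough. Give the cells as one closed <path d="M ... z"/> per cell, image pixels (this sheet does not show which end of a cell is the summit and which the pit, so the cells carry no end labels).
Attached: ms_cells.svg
<path d="M225 16l-55 0-2 2-24 81-25 75-8 35 1 37 4 20 4 8 69 72 15 19 14 23 31-13 24 2-7-2-14-17-23-51-8-26 0-22 4-10 10-12 4-15 87-39 25-8 27 0 12 5 8 8 2-5 25-24 30-25-21-22-24-16-33-13-43-10-43-14-32-16z"/><path d="M455 133l-30 26-26 27 8 21 2 18-1 42-11 72-6 22-10 14-12 9-10 1-13-5-27-17-17-2-24 15-9 1-8-2-12 0-16 5-16 9 27 57 12 20 0 9-5 16-17 37 51 0 22-15 35-16 108-29 25-13 10-9 10-13 8-24 2-23-1-64-8-91-5-28-11-30-11-20z"/><path d="M169 16l-153 1 0 352 5-1 17-19 20 14 65 33 12 8 15 16 48-21 19-12-13-22-15-19-69-72-4-8-4-20-1-37 2-16z"/><path d="M370 173l-11 0-22 6-98 43-4 15-10 12-4 10 0 22 20 56 15 28 10 10 11 1 25-15 13 0 12 6 19 13 16 5 12-4 14-15 8-21 8-43 5-52 0-25-2-18-7-17-10-10z"/><path d="M527 61l-17 2-14 4-5 20-8 16-12 16-15 14 24 40 11 30 5 28 8 91 1 64-2 23-8 24-13 16-25 16-27 10-53 12-35 10-35 16-21 15 242-1z"/><path d="M527 16l-302 1 34 26 32 16 43 14 43 10 33 13 24 16 21 21 16-14 12-16 8-16 5-20 7-3 25-3z"/><path d="M38 349l-17 19-5 2 0 157 78 1 29-27 20-32 9-22 0-22-5-10-24-19-65-33z"/><path d="M217 388l-68 33 4 9 0 11-10 28-20 32-26 23-2 4 138-1 18-36 5-16 0-9-12-20z"/>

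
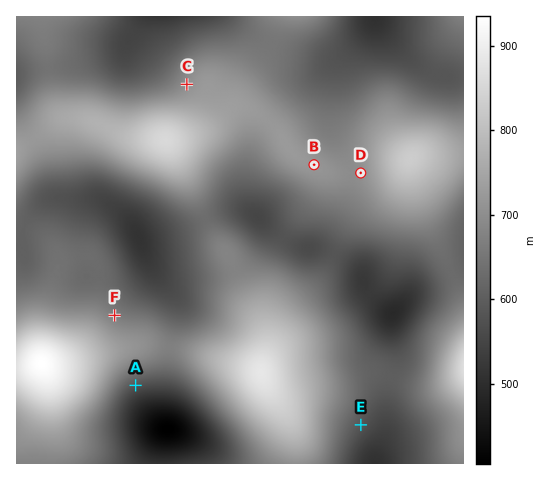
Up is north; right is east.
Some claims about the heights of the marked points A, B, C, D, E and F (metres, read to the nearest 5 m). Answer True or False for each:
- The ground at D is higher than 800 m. False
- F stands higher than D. False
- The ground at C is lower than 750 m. True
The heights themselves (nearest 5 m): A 580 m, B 720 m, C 700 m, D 705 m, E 585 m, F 665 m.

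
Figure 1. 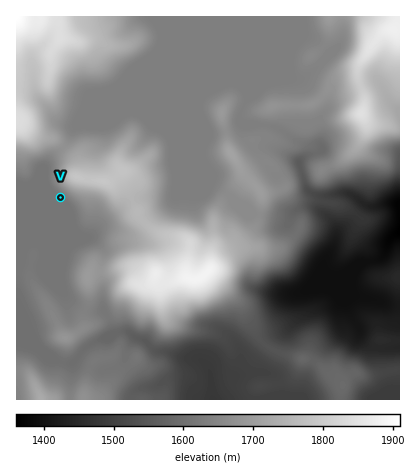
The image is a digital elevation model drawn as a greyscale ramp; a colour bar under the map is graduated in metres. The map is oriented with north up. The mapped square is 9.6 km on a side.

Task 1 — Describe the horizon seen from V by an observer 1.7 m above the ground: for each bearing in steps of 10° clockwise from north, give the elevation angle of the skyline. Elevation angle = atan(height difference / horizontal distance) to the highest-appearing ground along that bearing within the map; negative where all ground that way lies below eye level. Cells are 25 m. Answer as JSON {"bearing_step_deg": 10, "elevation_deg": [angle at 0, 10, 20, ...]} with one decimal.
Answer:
{"bearing_step_deg": 10, "elevation_deg": [10.2, 13.2, 15.4, 16.4, 16.2, 15.0, 13.0, 10.7, 8.6, 6.7, 4.9, 3.6, 4.1, 4.8, 4.6, 2.2, 2.2, 1.0, 1.0, 0.9, 0.2, 0.0, -0.1, -0.1, -0.1, -0.1, -0.1, -0.1, -0.1, -0.1, 0.9, 1.9, 3.7, 6.2, 5.4, 7.0]}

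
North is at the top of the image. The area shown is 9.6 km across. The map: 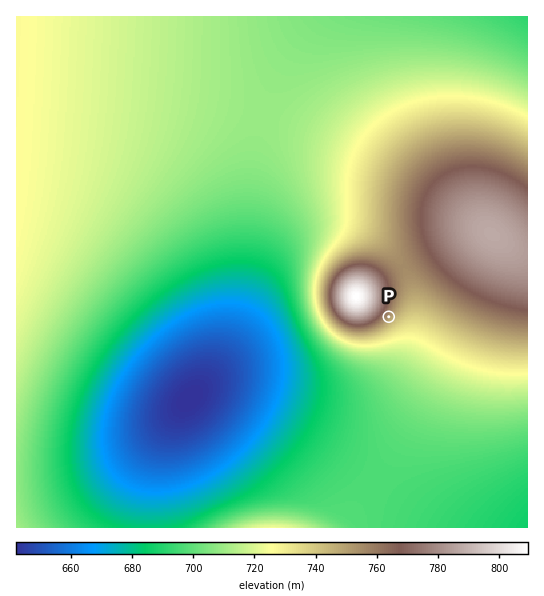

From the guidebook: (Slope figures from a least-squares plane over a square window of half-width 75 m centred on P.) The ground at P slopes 5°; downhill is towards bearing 131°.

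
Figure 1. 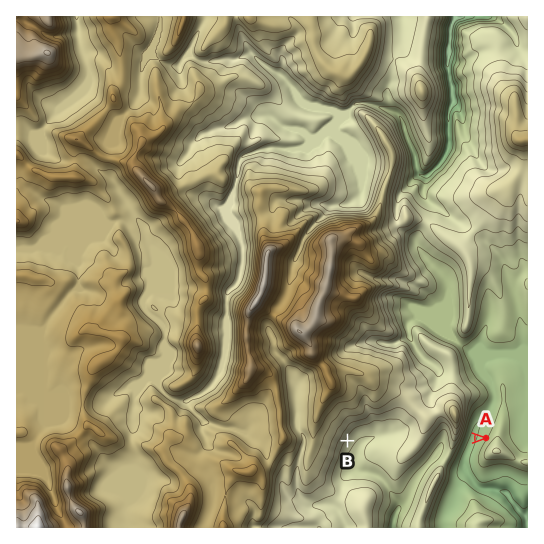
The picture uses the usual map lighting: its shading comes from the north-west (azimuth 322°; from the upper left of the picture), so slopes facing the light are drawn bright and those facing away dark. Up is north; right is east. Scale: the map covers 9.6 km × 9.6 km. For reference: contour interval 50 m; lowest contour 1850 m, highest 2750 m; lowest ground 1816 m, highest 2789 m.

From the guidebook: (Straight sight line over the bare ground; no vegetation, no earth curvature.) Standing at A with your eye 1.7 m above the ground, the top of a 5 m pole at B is hidden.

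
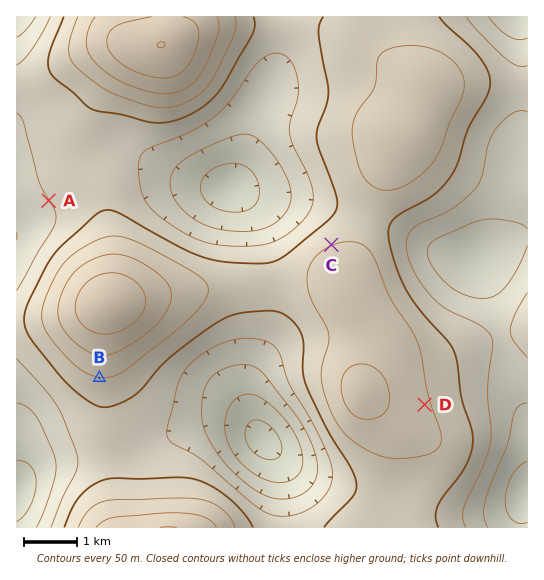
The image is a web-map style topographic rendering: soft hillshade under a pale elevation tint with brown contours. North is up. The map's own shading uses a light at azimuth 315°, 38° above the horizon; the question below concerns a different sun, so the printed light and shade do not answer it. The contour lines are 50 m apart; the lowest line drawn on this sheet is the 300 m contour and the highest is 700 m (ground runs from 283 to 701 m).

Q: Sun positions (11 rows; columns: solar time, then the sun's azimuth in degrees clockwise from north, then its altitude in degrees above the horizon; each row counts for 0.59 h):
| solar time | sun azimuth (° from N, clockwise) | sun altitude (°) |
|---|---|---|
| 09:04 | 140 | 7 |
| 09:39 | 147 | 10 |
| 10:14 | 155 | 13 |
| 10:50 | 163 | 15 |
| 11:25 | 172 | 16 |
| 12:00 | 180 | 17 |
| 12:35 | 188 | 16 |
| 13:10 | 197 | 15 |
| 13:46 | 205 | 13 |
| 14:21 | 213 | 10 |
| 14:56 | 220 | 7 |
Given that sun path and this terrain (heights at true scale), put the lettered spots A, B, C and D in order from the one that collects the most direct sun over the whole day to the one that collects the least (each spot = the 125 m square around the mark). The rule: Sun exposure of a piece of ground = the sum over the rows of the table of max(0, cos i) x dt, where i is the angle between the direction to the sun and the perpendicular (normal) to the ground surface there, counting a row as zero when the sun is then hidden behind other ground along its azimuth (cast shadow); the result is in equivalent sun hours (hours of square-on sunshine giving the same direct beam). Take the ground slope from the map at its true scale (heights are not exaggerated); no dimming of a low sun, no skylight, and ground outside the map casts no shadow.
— B > A > D > C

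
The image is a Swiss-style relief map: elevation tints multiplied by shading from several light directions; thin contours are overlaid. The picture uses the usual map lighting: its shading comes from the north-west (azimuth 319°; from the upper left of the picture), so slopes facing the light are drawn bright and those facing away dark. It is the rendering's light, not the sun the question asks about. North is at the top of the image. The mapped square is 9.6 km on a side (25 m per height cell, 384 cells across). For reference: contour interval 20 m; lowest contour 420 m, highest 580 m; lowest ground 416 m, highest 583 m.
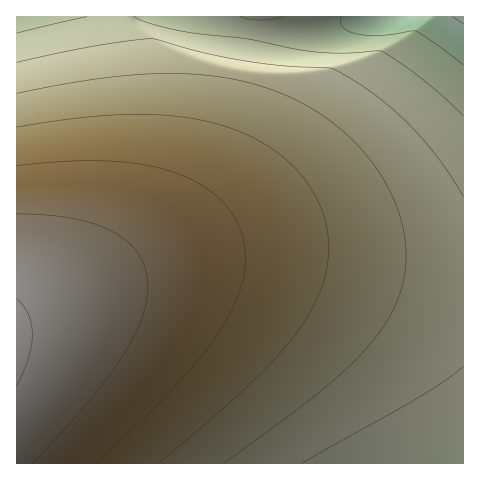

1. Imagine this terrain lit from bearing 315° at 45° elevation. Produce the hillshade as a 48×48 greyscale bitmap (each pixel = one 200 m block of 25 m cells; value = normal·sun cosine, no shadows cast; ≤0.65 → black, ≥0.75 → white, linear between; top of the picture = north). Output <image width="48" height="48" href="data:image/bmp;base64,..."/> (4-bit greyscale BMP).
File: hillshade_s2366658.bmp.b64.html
<image width="48" height="48" href="data:image/bmp;base64,Qk32BAAAAAAAAHYAAAAoAAAAMAAAADAAAAABAAQAAAAAAIAEAAATCwAAEwsAABAAAAAAAAAAAAAAABEREQAiIiIAMzMzAERERABVVVUAZmZmAHd3dwCIiIgAmZmZAKqqqgC7u7sAzMzMAN3d3QDu7u4A////AHd2ZmZmZmZmZmZmZmZmZmd3d3d3d3eIiHd3ZmZmZmZmZmZmZmZmZmd3d3d3d3eIiHd3d2ZmZmZmZmZmZmZmZmd3d3d3d3d4iHd3d3d2ZmZmZmZmZmZmZnd3d3d3d3d4iHd3d3d3dmZmZmZmZmZmZ3d3d3d3d3d4iHd3d3d3d3dmZmZmZmZmd3d3d3d3d3d4iHd3d3d3d3d3d2ZmZmZ3d3d3d3d3d3d4iHd3d3d3d3d3d3d3d3d3d3d3d3d3d3d4iHd3d3d3d3d3d3d3d3d3d3d3d3d3d3d4iId3d3d3d3d3d3d3d3d3d3d3d3d3d3d4iIiHd3d3d3d3d3d3d3d3d3d3d3d3d3d4iIiIh3d3d3d3d3d3d3d3d3d3d3d3d3d4iIiIiId3d3d3d3d3d3d3d3d3d3d3d3d4iIiIiIiHd3d3d3d3d3d3d3d3d3d3d3d4iIiIiIiIiHd3d3d3d3d3d3d3d3d3d3d4iIiIiIiIiIh3d3d3d3d3d3d3d3d3d3eIiIiIiIiIiIiIh3d3d3d3d3d3d3d3d3eIiJiIiIiIiIiIiId3d3d3d3d3d3d3d3iIiJmYiIiIiIiIiIiId3d3d3d3d3d3d4iIiJmZmIiIiIiIiIiIiId3d3d3d3d3eIiIiJmZmZiIiIiIiIiIiIiIiHd3d3eIiIiIiJmZmZmYiIiIiIiIiIiIiIiIiIiIiIiIiJmZmZmZmIiIiIiIiIiIiIiIiIiIiIiIiJmZmZmZmZiIiIiIiIiIiIiIiIiIiIiIiJmZmZmZmZmYiIiIiIiIiIiIiIiIiIiIiKqZmZmZmZmZmIiIiIiIiIiIiIiIiIiIiKqqmZmZmZmZmZiIiIiIiIiIiIiIiIiIiKqqqpmZmZmZmZmZiIiIiIiIiIiIiIiIiKqqqqqZmZmZmZmZmYiIiIiIiIiIiIiIiKqqqqqpmZmZmZmZmZmIiIiIiIiIiIiIiKqqqqqqqZmZmZmZmZmZiIiIiIiIiIiIiKqqqqqqqqmZmZmZmZmZmYiIiIiIiIiIiKqqqqqqqqqpmZmZmZmZmZmIiIiIiIiIiLqqqqqqqqqqmZmZmZmZmZmZmIiIiIiIiLu6qqqqqqqqqpmZmZmZmZmZmZmIiIiIiLu7uqqqqqqqqqqZmZmZmZmZmZmZmIiIiLu7u6qqqqqqqqqpmZmZmZmZmZmZmZmZmbu7u7uqqqqqqqqqqZmZmZmZmZmZmZmZmbu7u7u7qqqqqqqqqpmZmZmZmZmZmZmZmbu7u7u7uqqqqqqqqqqZmZmZmZmZmZmZmbu7u7u7u6qqqqqqqqqqmZmZmZmZmZmZmbu7u7u7u7uqqqqqqqu7u6qqmZmZmZmZmbu7u7u7u7u6qqu7u8zMzMzLuqmZmZmZmbu7u7u7u7u7u7u8zMzMzMzN3cupmZmZmbu7u7u7u7u7u8zMu7u7u7u7zN3bqZmZmcu7u7u7u7u7vMu7qqqZmZmqq7zd26mZmcy7u7u7u7u8u7uqqZiIiIiImaq83cqZmczLu7u7u6vMy7uqmYiHd3d3iJmrzeypmQ=="/>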